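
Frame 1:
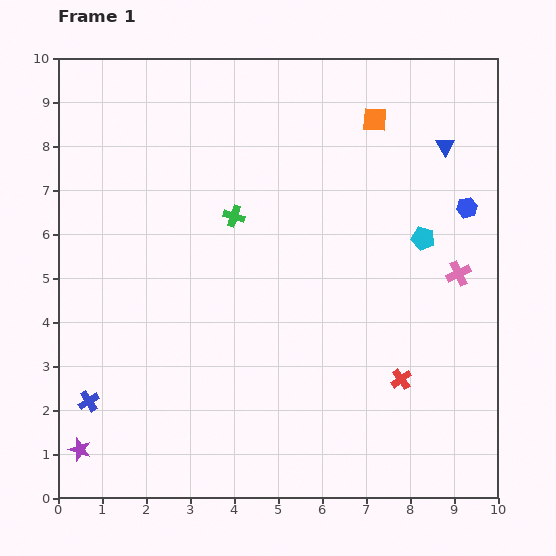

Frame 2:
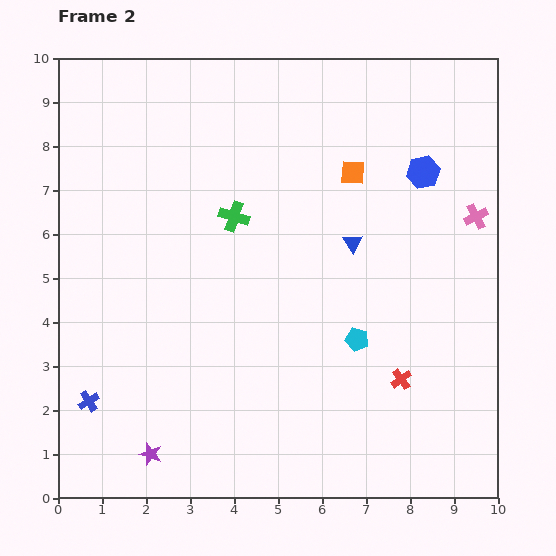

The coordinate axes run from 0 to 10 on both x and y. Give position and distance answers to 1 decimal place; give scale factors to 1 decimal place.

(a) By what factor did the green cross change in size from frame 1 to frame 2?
1.4×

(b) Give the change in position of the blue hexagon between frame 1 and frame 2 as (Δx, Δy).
(-1.0, 0.8)

The blue hexagon was at (9.3, 6.6) in frame 1 and (8.3, 7.4) in frame 2.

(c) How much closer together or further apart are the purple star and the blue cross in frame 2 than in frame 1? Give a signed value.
+0.7

Distance in frame 1: 1.1. Distance in frame 2: 1.8.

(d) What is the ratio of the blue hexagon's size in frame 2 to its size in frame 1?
1.6×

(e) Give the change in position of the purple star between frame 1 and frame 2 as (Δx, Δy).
(1.6, -0.1)

The purple star was at (0.5, 1.1) in frame 1 and (2.1, 1.0) in frame 2.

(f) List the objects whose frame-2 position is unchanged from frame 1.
the blue cross, the red cross, the green cross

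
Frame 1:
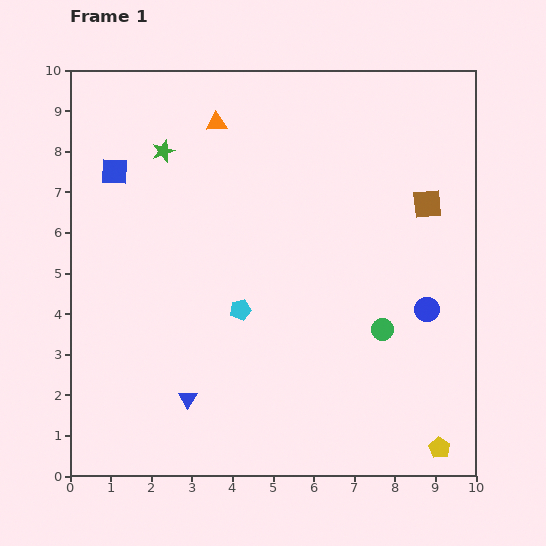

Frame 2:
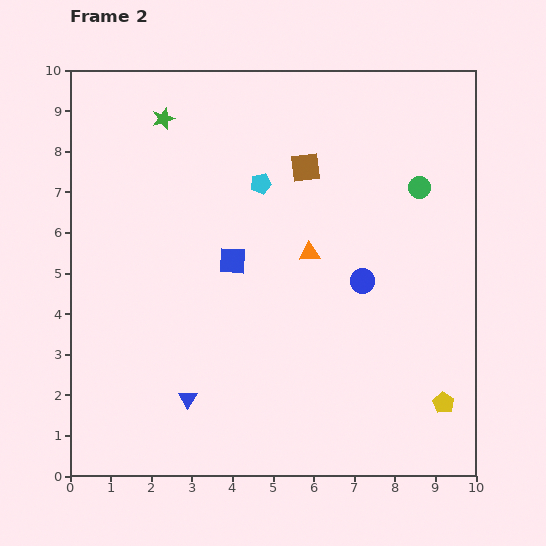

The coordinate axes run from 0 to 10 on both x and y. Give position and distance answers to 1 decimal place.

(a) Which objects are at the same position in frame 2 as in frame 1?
the blue triangle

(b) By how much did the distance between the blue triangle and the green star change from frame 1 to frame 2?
+0.8

Distance in frame 1: 6.1. Distance in frame 2: 6.9.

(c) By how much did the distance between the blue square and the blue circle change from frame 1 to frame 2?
-5.2

Distance in frame 1: 8.4. Distance in frame 2: 3.2.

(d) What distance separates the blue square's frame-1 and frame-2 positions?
3.6

The blue square moved from (1.1, 7.5) to (4.0, 5.3), a distance of √(2.9² + 2.2²) ≈ 3.6.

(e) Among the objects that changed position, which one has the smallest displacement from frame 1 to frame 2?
the green star

(moved 0.8)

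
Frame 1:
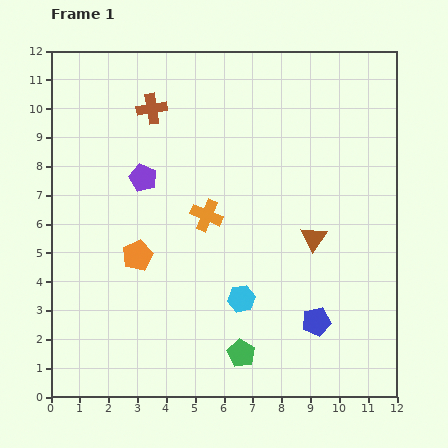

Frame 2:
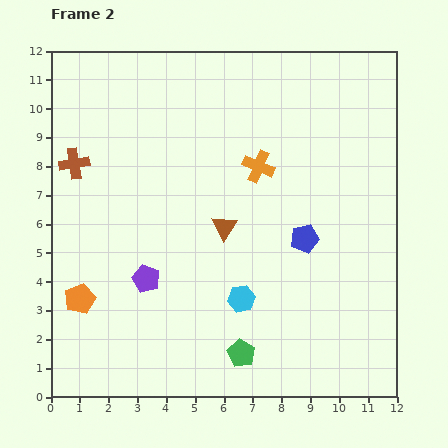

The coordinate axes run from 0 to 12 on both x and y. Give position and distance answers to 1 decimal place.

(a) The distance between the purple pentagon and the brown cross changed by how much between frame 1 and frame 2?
+2.3

Distance in frame 1: 2.4. Distance in frame 2: 4.7.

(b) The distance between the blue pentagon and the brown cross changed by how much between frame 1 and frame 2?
-0.9

Distance in frame 1: 9.3. Distance in frame 2: 8.4.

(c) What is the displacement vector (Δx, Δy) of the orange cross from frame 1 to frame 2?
(1.8, 1.7)

The orange cross was at (5.4, 6.3) in frame 1 and (7.2, 8.0) in frame 2.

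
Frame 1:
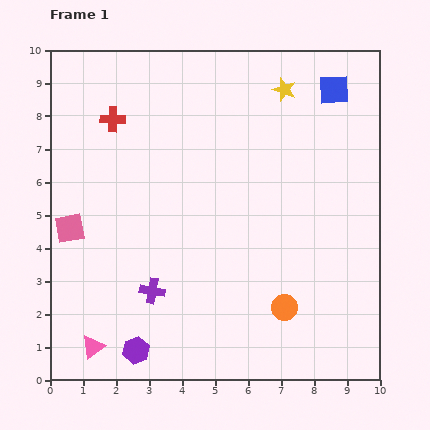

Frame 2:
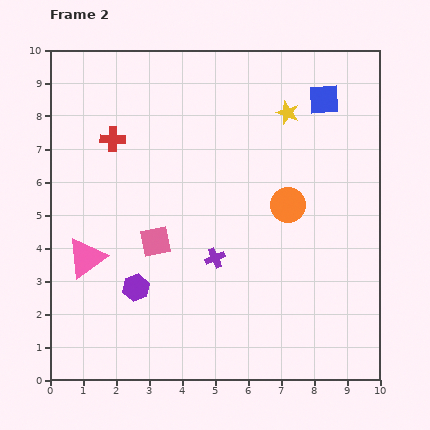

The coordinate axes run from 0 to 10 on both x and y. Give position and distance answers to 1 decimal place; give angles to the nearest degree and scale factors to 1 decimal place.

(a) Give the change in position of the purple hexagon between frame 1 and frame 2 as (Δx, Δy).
(0.0, 1.9)

The purple hexagon was at (2.6, 0.9) in frame 1 and (2.6, 2.8) in frame 2.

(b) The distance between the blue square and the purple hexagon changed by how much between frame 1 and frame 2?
-1.8

Distance in frame 1: 9.9. Distance in frame 2: 8.1.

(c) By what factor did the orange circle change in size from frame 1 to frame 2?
1.4×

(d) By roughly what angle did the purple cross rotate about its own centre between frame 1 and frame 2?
33° counter-clockwise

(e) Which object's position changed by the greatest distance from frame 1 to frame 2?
the orange circle

(moved 3.1; next 2.7)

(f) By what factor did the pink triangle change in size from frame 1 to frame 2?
1.7×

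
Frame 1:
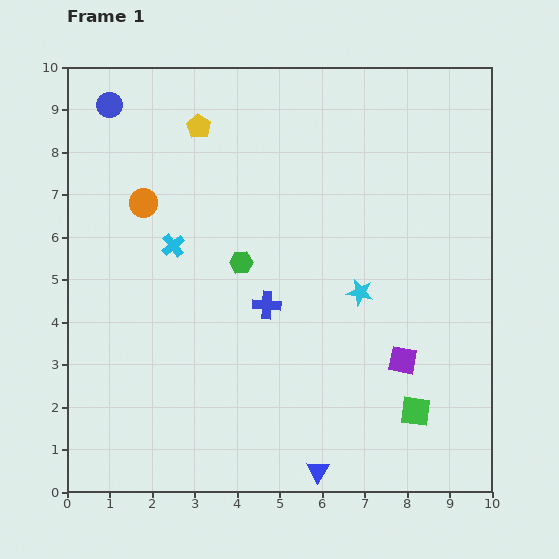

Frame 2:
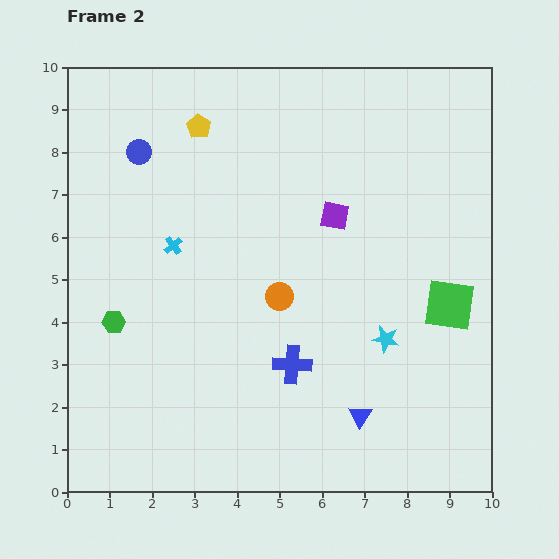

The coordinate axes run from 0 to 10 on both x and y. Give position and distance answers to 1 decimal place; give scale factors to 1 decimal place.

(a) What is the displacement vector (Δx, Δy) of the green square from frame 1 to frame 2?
(0.8, 2.5)

The green square was at (8.2, 1.9) in frame 1 and (9.0, 4.4) in frame 2.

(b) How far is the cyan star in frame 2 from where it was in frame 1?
1.3

The cyan star moved from (6.9, 4.7) to (7.5, 3.6), a distance of √(0.6² + 1.1²) ≈ 1.3.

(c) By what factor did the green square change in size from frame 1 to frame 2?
1.7×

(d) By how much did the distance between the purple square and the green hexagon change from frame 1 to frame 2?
+1.4

Distance in frame 1: 4.4. Distance in frame 2: 5.8.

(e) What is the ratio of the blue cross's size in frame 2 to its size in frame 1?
1.4×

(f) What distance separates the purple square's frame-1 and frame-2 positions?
3.8

The purple square moved from (7.9, 3.1) to (6.3, 6.5), a distance of √(1.6² + 3.4²) ≈ 3.8.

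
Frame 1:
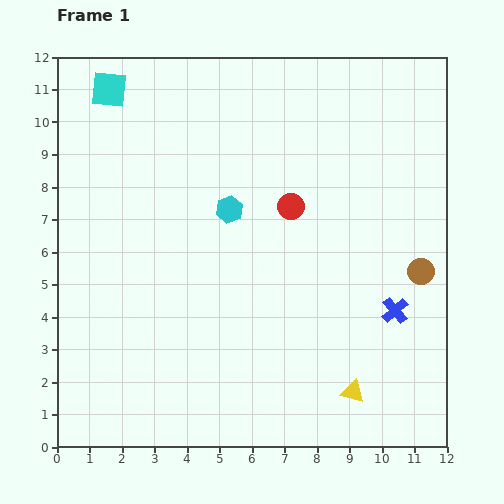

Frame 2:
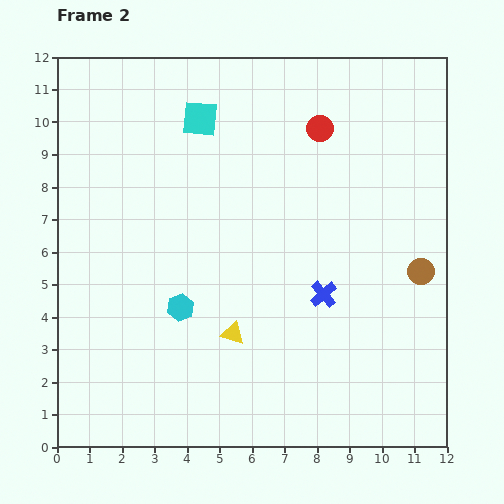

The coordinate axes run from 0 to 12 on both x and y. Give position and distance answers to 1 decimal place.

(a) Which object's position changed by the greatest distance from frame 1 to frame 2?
the yellow triangle

(moved 4.1; next 3.4)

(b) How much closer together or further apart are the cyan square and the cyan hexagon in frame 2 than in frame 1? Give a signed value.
+0.6

Distance in frame 1: 5.2. Distance in frame 2: 5.8.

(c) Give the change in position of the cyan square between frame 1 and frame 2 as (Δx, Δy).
(2.8, -0.9)

The cyan square was at (1.6, 11.0) in frame 1 and (4.4, 10.1) in frame 2.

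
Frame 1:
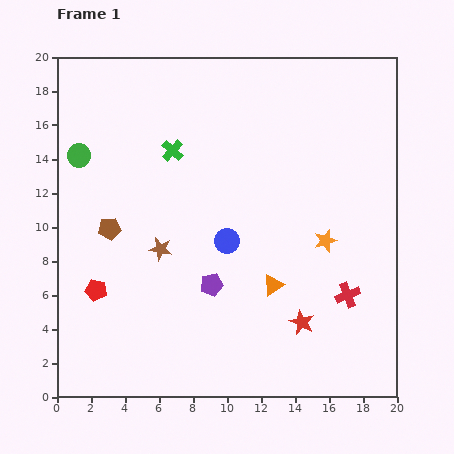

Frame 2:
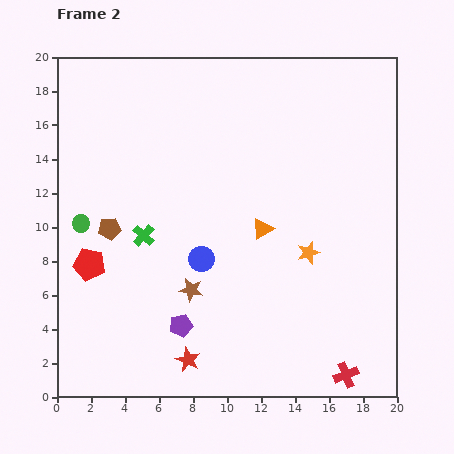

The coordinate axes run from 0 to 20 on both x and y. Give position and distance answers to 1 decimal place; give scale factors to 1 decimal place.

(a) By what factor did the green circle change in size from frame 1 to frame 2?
0.8×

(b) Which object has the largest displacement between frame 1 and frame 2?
the red star

(moved 7.1; next 5.3)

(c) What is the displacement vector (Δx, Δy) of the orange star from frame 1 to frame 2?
(-1.0, -0.7)

The orange star was at (15.8, 9.2) in frame 1 and (14.8, 8.5) in frame 2.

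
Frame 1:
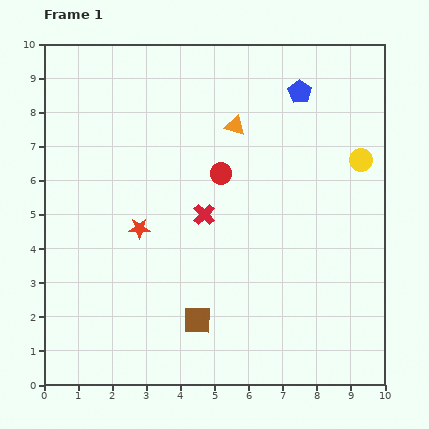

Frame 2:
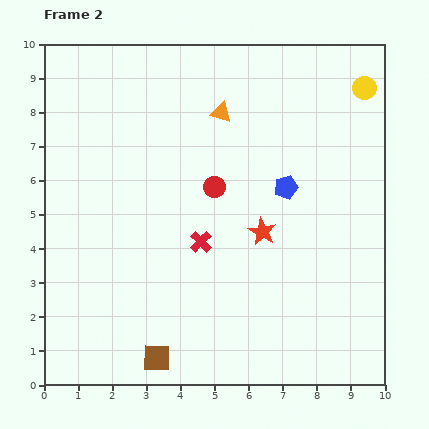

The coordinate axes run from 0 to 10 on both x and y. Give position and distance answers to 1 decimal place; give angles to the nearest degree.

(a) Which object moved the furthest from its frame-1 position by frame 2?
the red star

(moved 3.6; next 2.8)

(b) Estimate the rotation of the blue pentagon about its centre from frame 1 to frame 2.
23° clockwise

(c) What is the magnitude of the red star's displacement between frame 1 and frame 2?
3.6

The red star moved from (2.8, 4.6) to (6.4, 4.5), a distance of √(3.6² + 0.1²) ≈ 3.6.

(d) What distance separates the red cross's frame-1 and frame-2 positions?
0.8

The red cross moved from (4.7, 5.0) to (4.6, 4.2), a distance of √(0.1² + 0.8²) ≈ 0.8.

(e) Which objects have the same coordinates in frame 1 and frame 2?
none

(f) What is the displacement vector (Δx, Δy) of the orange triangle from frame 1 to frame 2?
(-0.4, 0.4)

The orange triangle was at (5.6, 7.6) in frame 1 and (5.2, 8.0) in frame 2.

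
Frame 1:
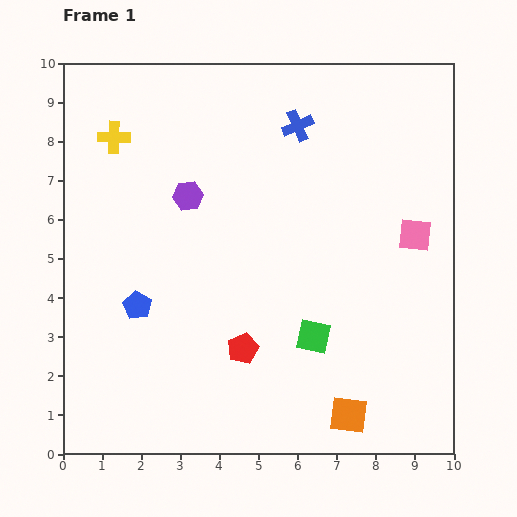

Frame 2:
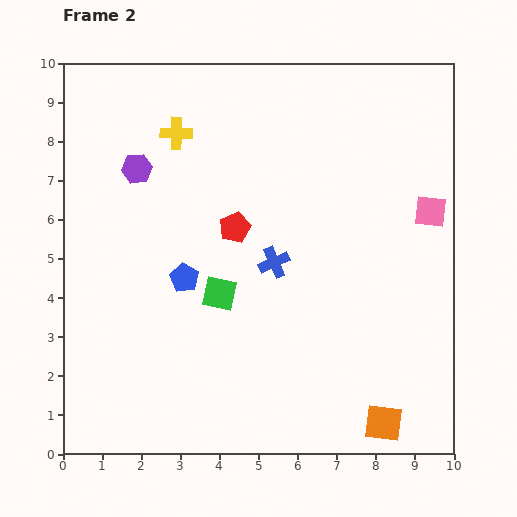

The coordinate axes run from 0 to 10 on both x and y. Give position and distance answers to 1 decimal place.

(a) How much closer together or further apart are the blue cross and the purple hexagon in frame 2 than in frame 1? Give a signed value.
+0.9

Distance in frame 1: 3.3. Distance in frame 2: 4.2.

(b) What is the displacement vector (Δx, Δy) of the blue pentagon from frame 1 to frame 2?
(1.2, 0.7)

The blue pentagon was at (1.9, 3.8) in frame 1 and (3.1, 4.5) in frame 2.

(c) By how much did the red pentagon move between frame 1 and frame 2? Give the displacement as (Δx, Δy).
(-0.2, 3.1)

The red pentagon was at (4.6, 2.7) in frame 1 and (4.4, 5.8) in frame 2.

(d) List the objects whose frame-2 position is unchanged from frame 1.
none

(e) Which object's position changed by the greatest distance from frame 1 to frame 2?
the blue cross

(moved 3.6; next 3.1)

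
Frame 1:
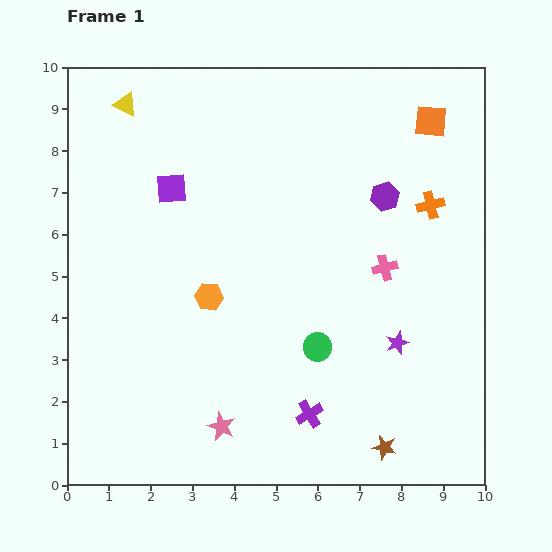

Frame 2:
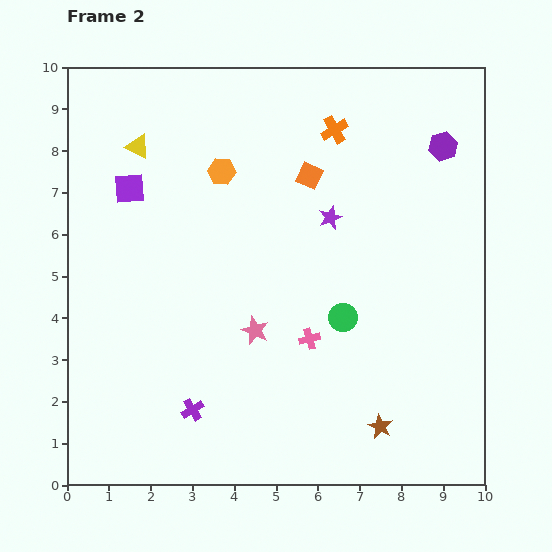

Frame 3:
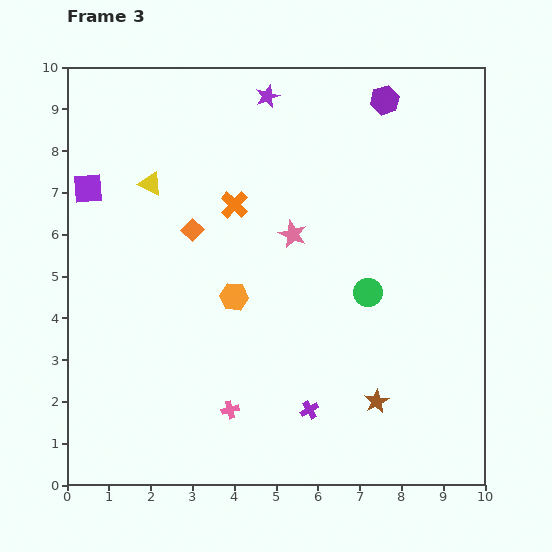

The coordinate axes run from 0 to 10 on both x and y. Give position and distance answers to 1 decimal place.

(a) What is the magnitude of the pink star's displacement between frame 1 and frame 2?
2.4

The pink star moved from (3.7, 1.4) to (4.5, 3.7), a distance of √(0.8² + 2.3²) ≈ 2.4.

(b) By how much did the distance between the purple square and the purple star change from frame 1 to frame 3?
-1.7

Distance in frame 1: 6.5. Distance in frame 3: 4.8.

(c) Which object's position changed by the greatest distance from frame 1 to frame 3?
the purple star

(moved 6.7; next 6.3)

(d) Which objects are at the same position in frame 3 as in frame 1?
none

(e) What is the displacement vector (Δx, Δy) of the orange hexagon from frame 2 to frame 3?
(0.3, -3.0)

The orange hexagon was at (3.7, 7.5) in frame 2 and (4.0, 4.5) in frame 3.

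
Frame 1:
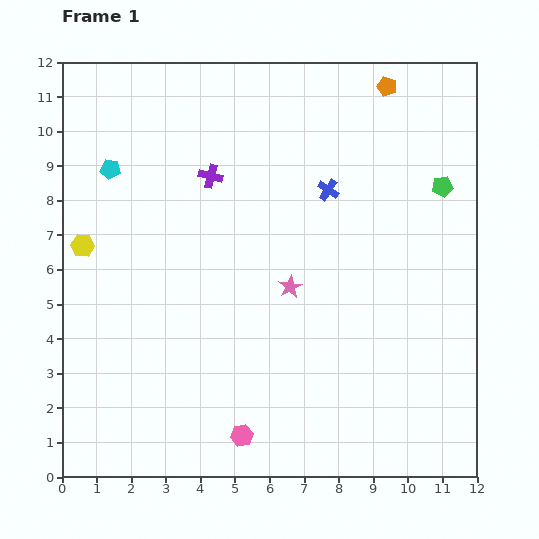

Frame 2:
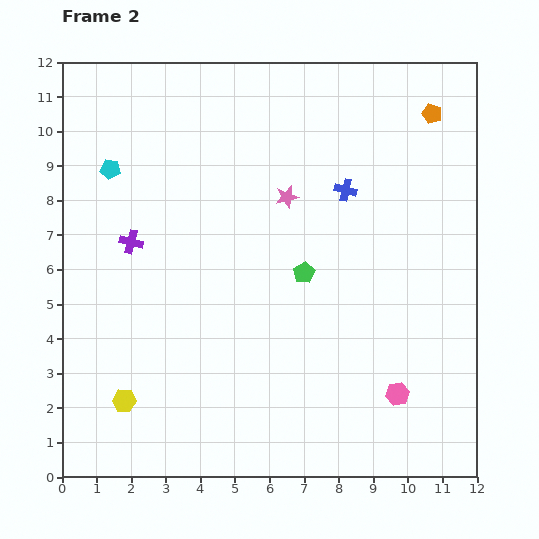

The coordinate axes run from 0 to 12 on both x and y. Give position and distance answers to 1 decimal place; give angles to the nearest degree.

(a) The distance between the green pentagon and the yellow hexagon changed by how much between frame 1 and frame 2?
-4.1

Distance in frame 1: 10.5. Distance in frame 2: 6.4.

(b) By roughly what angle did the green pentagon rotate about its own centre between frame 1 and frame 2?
20° counter-clockwise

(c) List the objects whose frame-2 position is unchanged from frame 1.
the cyan pentagon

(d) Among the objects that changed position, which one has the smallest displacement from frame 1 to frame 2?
the blue cross

(moved 0.5)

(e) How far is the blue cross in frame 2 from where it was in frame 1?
0.5

The blue cross moved from (7.7, 8.3) to (8.2, 8.3), a distance of √(0.5² + 0.0²) ≈ 0.5.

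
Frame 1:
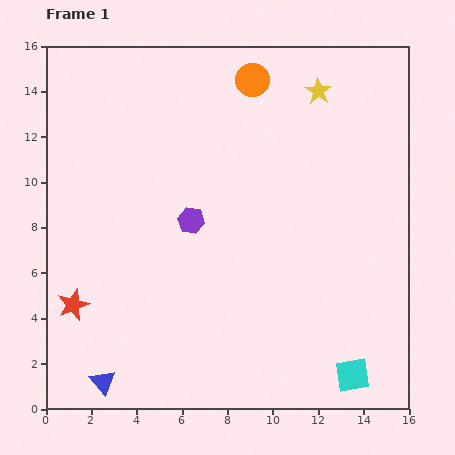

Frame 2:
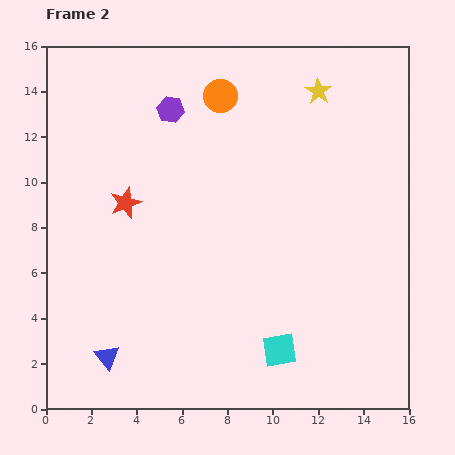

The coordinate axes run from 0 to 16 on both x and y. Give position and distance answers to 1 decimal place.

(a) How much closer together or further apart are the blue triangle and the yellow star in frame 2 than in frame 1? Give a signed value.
-1.0

Distance in frame 1: 15.9. Distance in frame 2: 14.9.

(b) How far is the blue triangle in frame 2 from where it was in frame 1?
1.1

The blue triangle moved from (2.5, 1.2) to (2.7, 2.3), a distance of √(0.2² + 1.1²) ≈ 1.1.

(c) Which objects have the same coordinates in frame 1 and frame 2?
the yellow star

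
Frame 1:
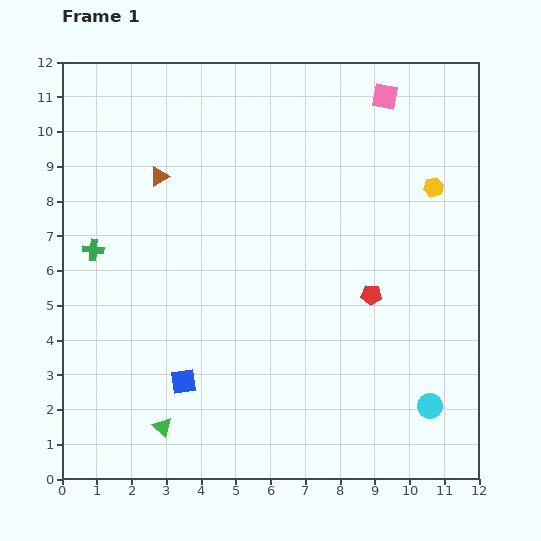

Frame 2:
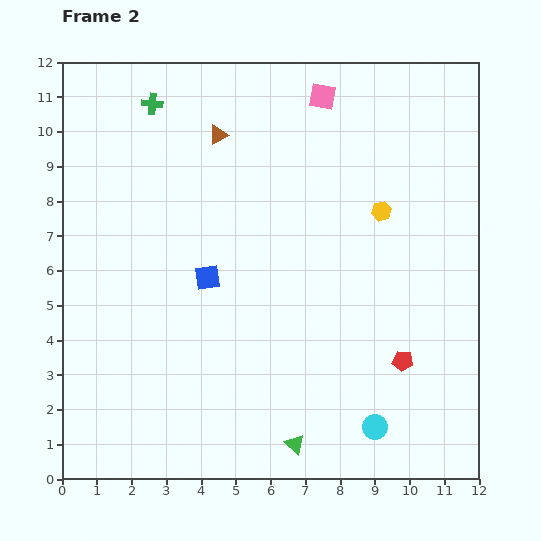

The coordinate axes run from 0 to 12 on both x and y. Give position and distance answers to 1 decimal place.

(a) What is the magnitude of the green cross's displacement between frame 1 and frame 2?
4.5

The green cross moved from (0.9, 6.6) to (2.6, 10.8), a distance of √(1.7² + 4.2²) ≈ 4.5.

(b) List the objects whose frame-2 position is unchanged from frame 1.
none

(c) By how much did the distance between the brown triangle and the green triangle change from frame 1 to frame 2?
+2.0

Distance in frame 1: 7.2. Distance in frame 2: 9.2.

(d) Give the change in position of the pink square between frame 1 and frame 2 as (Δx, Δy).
(-1.8, 0.0)

The pink square was at (9.3, 11.0) in frame 1 and (7.5, 11.0) in frame 2.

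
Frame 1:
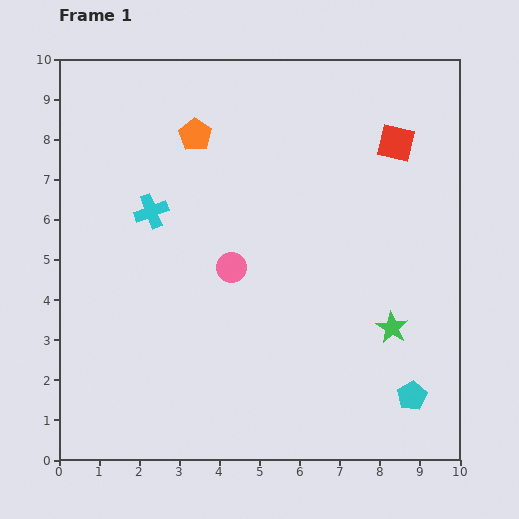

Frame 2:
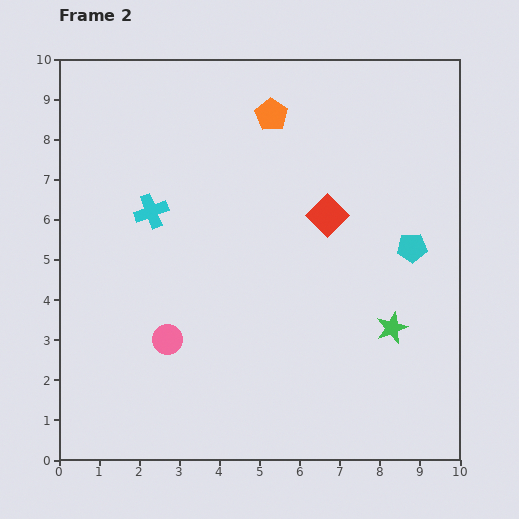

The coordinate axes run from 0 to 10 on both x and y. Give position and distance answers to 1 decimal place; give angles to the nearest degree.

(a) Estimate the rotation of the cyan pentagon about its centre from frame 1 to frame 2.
26° clockwise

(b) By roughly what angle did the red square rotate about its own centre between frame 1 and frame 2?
31° clockwise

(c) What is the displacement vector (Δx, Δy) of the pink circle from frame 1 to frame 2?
(-1.6, -1.8)

The pink circle was at (4.3, 4.8) in frame 1 and (2.7, 3.0) in frame 2.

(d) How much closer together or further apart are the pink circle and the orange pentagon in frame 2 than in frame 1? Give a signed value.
+2.8

Distance in frame 1: 3.4. Distance in frame 2: 6.2.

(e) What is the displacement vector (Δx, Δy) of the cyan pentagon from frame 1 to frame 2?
(0.0, 3.7)

The cyan pentagon was at (8.8, 1.6) in frame 1 and (8.8, 5.3) in frame 2.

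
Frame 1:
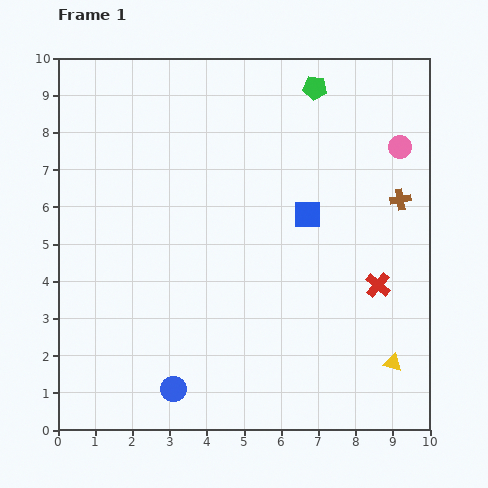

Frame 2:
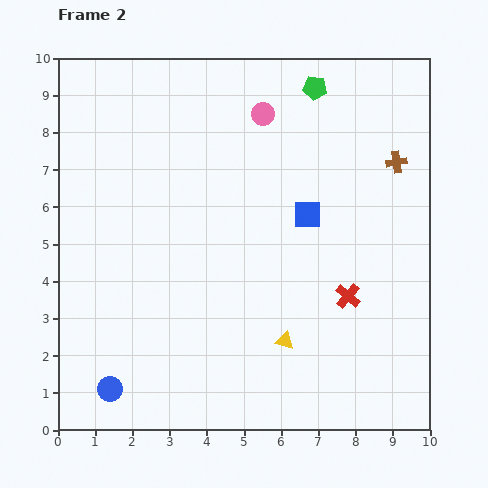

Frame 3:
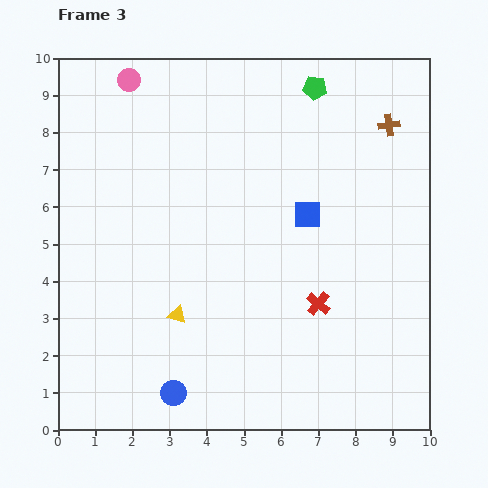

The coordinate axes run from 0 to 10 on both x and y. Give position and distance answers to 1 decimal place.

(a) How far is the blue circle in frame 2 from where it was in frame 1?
1.7

The blue circle moved from (3.1, 1.1) to (1.4, 1.1), a distance of √(1.7² + 0.0²) ≈ 1.7.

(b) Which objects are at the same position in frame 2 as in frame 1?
the green pentagon, the blue square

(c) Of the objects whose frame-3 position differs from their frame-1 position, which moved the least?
the blue circle

(moved 0.1)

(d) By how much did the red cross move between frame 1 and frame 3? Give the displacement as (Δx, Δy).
(-1.6, -0.5)

The red cross was at (8.6, 3.9) in frame 1 and (7.0, 3.4) in frame 3.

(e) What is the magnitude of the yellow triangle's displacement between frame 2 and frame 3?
3.0

The yellow triangle moved from (6.1, 2.4) to (3.2, 3.1), a distance of √(2.9² + 0.7²) ≈ 3.0.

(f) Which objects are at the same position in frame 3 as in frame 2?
the green pentagon, the blue square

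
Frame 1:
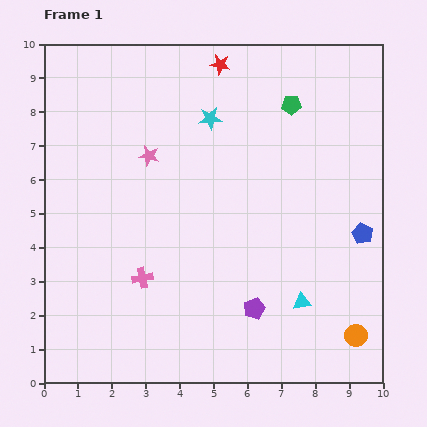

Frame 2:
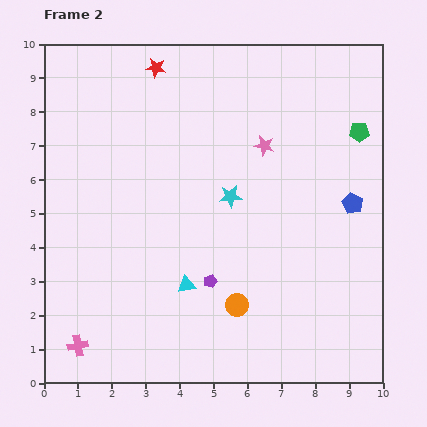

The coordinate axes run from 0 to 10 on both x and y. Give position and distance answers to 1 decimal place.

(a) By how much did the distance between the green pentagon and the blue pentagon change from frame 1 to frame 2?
-2.2

Distance in frame 1: 4.3. Distance in frame 2: 2.1.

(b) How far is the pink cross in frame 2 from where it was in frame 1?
2.8

The pink cross moved from (2.9, 3.1) to (1.0, 1.1), a distance of √(1.9² + 2.0²) ≈ 2.8.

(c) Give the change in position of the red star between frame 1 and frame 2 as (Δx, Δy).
(-1.9, -0.1)

The red star was at (5.2, 9.4) in frame 1 and (3.3, 9.3) in frame 2.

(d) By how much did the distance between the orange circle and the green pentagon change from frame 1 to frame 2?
-0.9

Distance in frame 1: 7.1. Distance in frame 2: 6.2.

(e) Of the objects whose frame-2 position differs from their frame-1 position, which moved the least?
the blue pentagon

(moved 0.9)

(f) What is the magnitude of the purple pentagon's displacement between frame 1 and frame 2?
1.5

The purple pentagon moved from (6.2, 2.2) to (4.9, 3.0), a distance of √(1.3² + 0.8²) ≈ 1.5.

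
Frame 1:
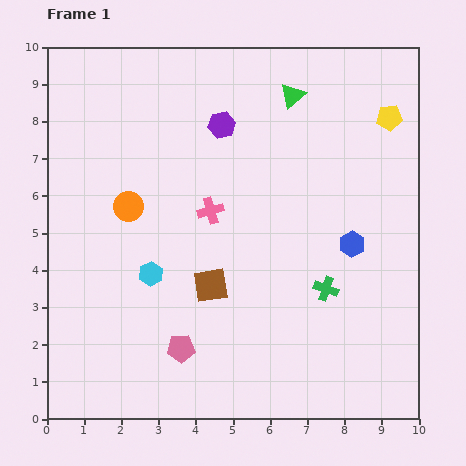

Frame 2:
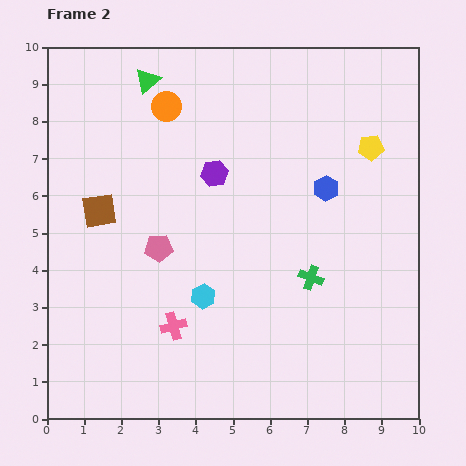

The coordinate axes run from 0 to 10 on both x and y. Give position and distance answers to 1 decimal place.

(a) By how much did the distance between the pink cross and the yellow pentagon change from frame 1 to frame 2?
+1.8

Distance in frame 1: 5.4. Distance in frame 2: 7.2.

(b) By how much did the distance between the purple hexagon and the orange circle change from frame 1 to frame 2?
-1.1

Distance in frame 1: 3.3. Distance in frame 2: 2.2.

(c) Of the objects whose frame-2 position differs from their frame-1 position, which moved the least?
the green cross

(moved 0.5)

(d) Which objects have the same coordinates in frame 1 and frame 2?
none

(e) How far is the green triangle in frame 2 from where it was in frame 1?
3.9

The green triangle moved from (6.6, 8.7) to (2.7, 9.1), a distance of √(3.9² + 0.4²) ≈ 3.9.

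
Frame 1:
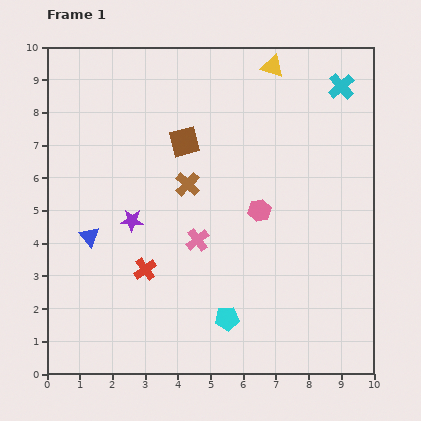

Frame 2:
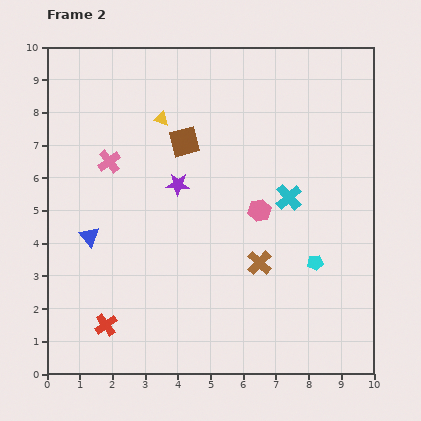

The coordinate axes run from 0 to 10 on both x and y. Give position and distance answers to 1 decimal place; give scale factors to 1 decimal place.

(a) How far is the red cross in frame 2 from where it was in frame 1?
2.1

The red cross moved from (3.0, 3.2) to (1.8, 1.5), a distance of √(1.2² + 1.7²) ≈ 2.1.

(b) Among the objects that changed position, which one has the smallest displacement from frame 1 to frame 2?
the purple star

(moved 1.8)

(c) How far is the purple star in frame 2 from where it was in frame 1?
1.8

The purple star moved from (2.6, 4.7) to (4.0, 5.8), a distance of √(1.4² + 1.1²) ≈ 1.8.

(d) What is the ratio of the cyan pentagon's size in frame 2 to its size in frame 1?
0.6×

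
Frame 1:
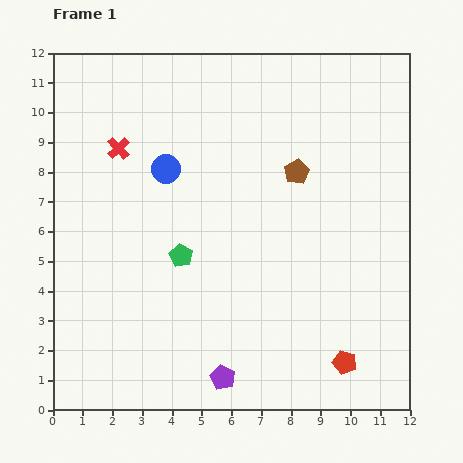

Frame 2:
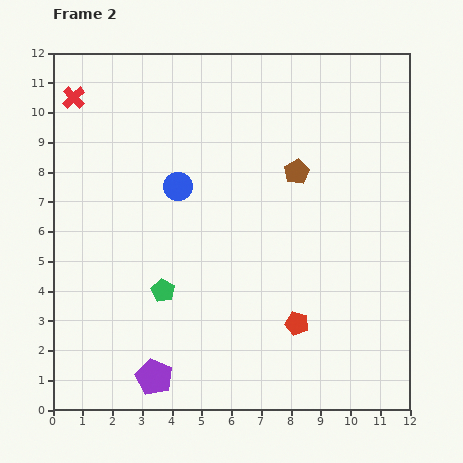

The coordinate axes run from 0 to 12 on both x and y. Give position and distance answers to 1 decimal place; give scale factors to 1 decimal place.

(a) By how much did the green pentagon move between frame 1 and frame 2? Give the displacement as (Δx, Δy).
(-0.6, -1.2)

The green pentagon was at (4.3, 5.2) in frame 1 and (3.7, 4.0) in frame 2.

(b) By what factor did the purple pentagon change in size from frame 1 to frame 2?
1.5×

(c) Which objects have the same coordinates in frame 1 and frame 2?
the brown pentagon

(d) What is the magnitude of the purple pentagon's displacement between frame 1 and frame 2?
2.3

The purple pentagon moved from (5.7, 1.1) to (3.4, 1.1), a distance of √(2.3² + 0.0²) ≈ 2.3.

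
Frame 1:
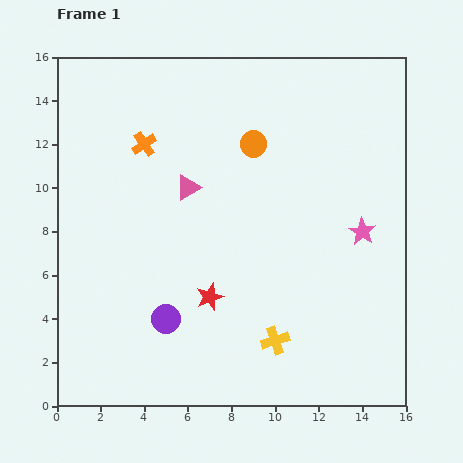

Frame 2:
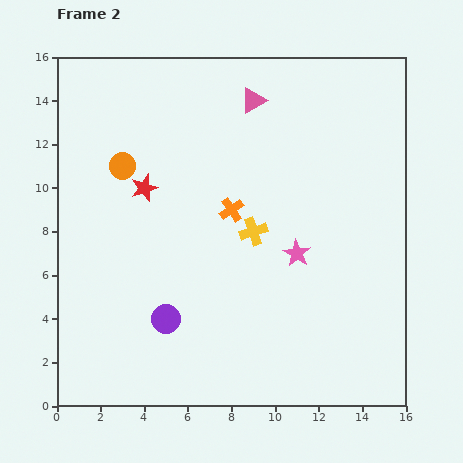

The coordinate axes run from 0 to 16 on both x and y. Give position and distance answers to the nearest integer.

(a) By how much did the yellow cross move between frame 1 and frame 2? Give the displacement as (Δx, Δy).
(-1, 5)

The yellow cross was at (10, 3) in frame 1 and (9, 8) in frame 2.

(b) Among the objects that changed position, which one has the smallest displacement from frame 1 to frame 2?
the pink star

(moved 3)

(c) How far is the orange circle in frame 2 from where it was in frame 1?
6

The orange circle moved from (9, 12) to (3, 11), a distance of √(6² + 1²) ≈ 6.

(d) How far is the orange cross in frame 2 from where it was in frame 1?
5

The orange cross moved from (4, 12) to (8, 9), a distance of √(4² + 3²) ≈ 5.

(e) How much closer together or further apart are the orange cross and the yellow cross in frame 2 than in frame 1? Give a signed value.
-10

Distance in frame 1: 11. Distance in frame 2: 1.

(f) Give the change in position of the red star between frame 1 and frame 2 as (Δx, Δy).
(-3, 5)

The red star was at (7, 5) in frame 1 and (4, 10) in frame 2.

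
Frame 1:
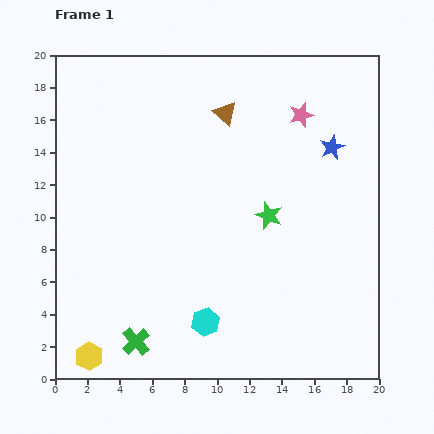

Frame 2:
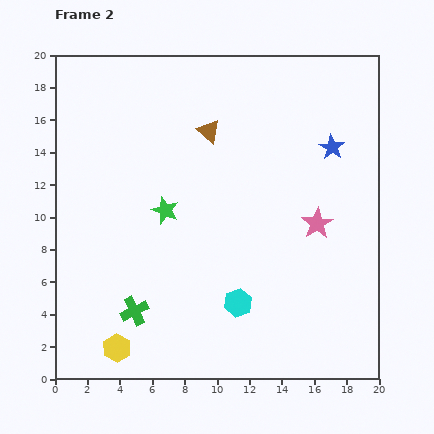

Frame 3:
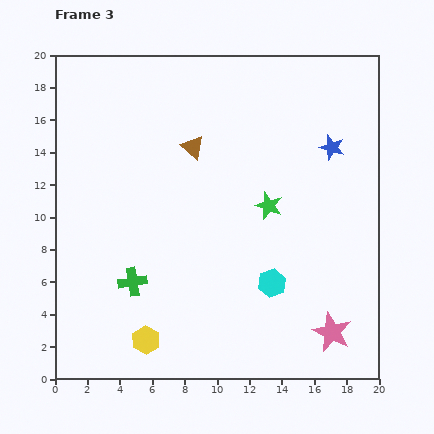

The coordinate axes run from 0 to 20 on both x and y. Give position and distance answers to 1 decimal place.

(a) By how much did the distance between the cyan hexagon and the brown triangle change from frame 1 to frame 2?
-2.2

Distance in frame 1: 13.0. Distance in frame 2: 10.8.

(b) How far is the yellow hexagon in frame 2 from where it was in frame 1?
1.8

The yellow hexagon moved from (2.1, 1.4) to (3.8, 1.9), a distance of √(1.7² + 0.5²) ≈ 1.8.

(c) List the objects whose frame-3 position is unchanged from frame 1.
the blue star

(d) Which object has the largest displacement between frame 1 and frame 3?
the pink star

(moved 13.5; next 4.8)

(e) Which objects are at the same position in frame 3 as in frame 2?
the blue star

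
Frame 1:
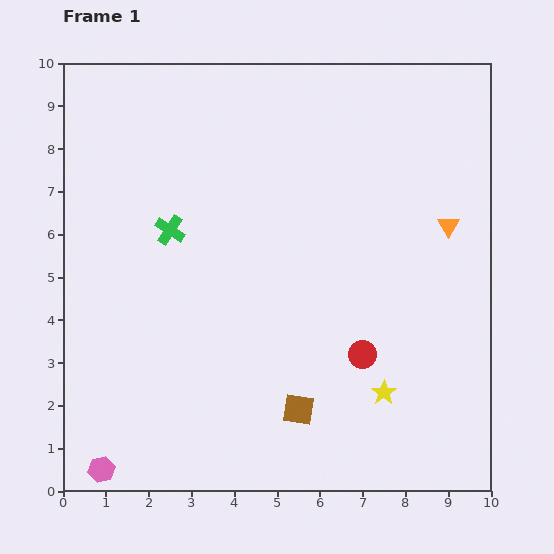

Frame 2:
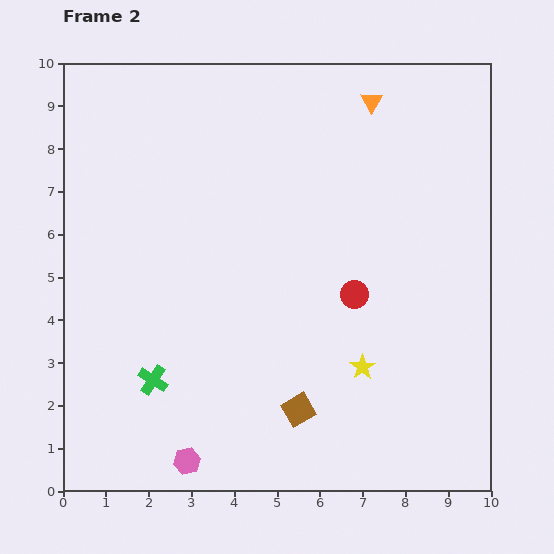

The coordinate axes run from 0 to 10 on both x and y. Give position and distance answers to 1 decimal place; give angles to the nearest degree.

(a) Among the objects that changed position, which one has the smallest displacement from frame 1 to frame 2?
the yellow star

(moved 0.8)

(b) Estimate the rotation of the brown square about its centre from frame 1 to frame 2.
40° counter-clockwise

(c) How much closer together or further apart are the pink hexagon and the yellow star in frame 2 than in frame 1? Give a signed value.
-2.1

Distance in frame 1: 6.8. Distance in frame 2: 4.7.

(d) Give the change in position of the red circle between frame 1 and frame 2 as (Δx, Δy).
(-0.2, 1.4)

The red circle was at (7.0, 3.2) in frame 1 and (6.8, 4.6) in frame 2.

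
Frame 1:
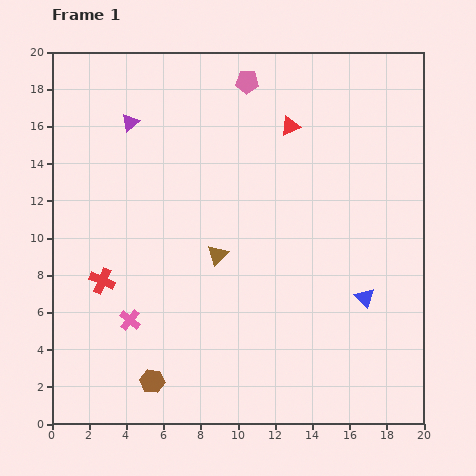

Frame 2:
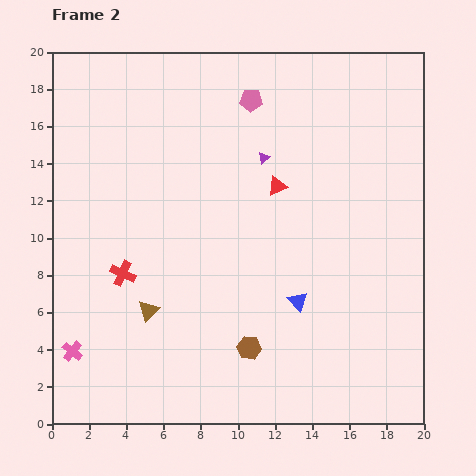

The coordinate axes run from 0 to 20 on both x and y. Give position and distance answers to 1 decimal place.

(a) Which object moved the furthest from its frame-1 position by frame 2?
the purple triangle

(moved 7.4; next 5.5)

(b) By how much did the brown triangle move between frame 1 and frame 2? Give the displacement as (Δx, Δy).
(-3.7, -3.0)

The brown triangle was at (8.9, 9.1) in frame 1 and (5.2, 6.1) in frame 2.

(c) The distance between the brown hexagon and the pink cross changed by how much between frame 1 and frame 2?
+6.0

Distance in frame 1: 3.5. Distance in frame 2: 9.5.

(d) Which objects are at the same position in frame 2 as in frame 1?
none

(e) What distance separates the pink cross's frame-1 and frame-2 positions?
3.5

The pink cross moved from (4.2, 5.6) to (1.1, 3.9), a distance of √(3.1² + 1.7²) ≈ 3.5.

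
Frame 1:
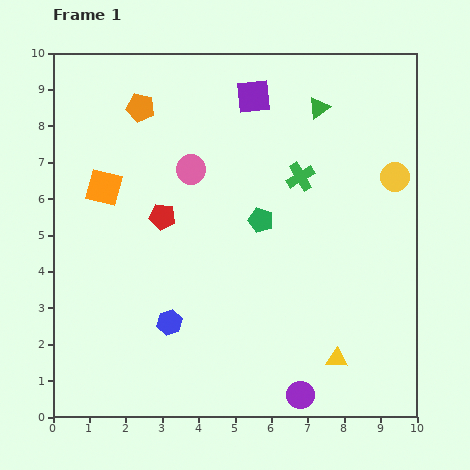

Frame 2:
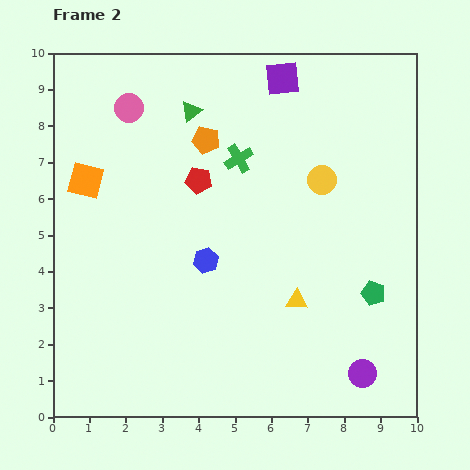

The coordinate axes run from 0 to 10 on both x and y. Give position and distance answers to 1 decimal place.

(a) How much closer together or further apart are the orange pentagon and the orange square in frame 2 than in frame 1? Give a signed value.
+1.1

Distance in frame 1: 2.4. Distance in frame 2: 3.5.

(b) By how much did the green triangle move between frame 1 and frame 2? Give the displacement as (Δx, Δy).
(-3.5, -0.1)

The green triangle was at (7.3, 8.5) in frame 1 and (3.8, 8.4) in frame 2.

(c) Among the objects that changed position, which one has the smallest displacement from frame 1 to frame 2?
the orange square

(moved 0.5)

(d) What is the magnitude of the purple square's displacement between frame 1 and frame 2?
0.9

The purple square moved from (5.5, 8.8) to (6.3, 9.3), a distance of √(0.8² + 0.5²) ≈ 0.9.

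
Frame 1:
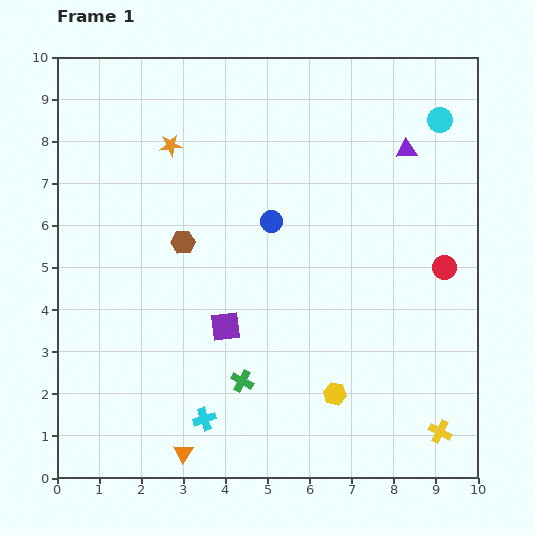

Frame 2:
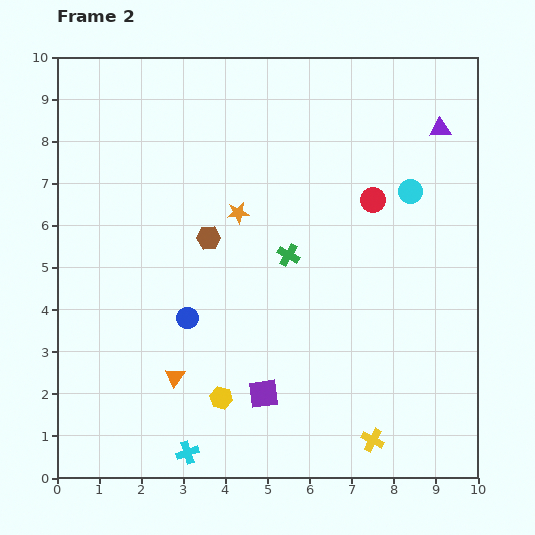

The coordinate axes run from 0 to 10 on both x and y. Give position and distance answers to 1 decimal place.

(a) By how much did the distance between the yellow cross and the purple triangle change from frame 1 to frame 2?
+0.9

Distance in frame 1: 6.7. Distance in frame 2: 7.6.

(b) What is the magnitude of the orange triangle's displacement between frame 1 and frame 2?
1.8

The orange triangle moved from (3.0, 0.6) to (2.8, 2.4), a distance of √(0.2² + 1.8²) ≈ 1.8.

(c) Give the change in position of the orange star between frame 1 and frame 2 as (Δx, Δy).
(1.6, -1.6)

The orange star was at (2.7, 7.9) in frame 1 and (4.3, 6.3) in frame 2.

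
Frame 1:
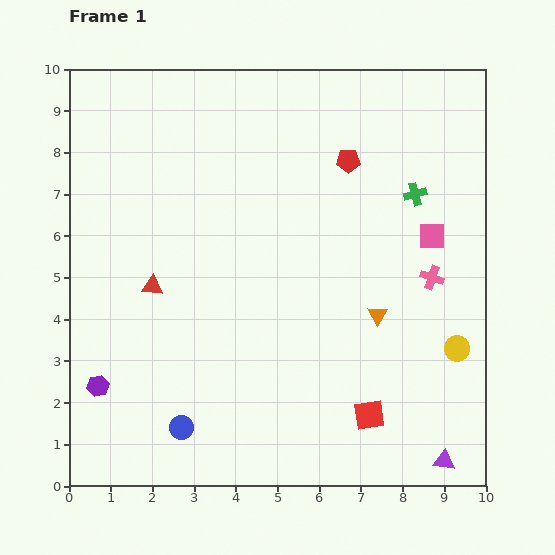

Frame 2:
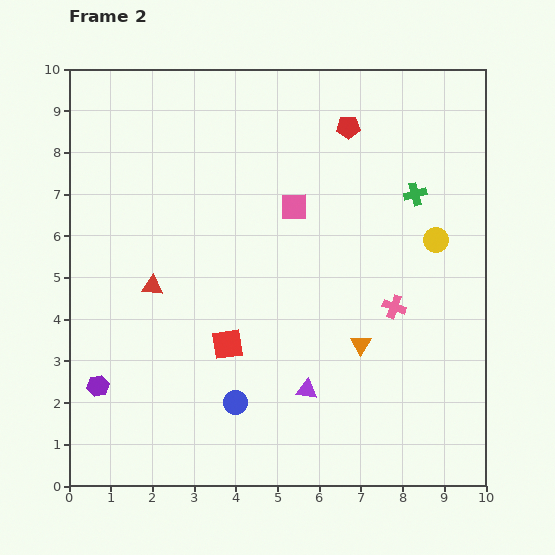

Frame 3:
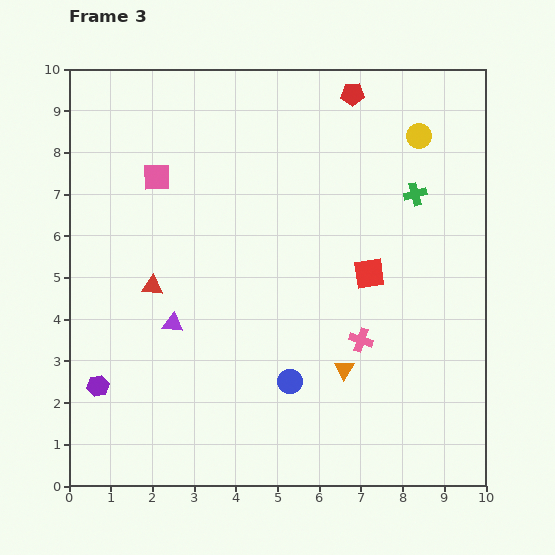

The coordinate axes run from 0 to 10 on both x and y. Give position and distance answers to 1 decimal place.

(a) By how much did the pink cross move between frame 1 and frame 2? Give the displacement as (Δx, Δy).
(-0.9, -0.7)

The pink cross was at (8.7, 5.0) in frame 1 and (7.8, 4.3) in frame 2.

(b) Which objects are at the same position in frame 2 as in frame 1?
the purple hexagon, the green cross, the red triangle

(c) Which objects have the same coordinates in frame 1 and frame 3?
the purple hexagon, the green cross, the red triangle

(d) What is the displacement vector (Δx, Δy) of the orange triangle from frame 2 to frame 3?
(-0.4, -0.6)

The orange triangle was at (7.0, 3.4) in frame 2 and (6.6, 2.8) in frame 3.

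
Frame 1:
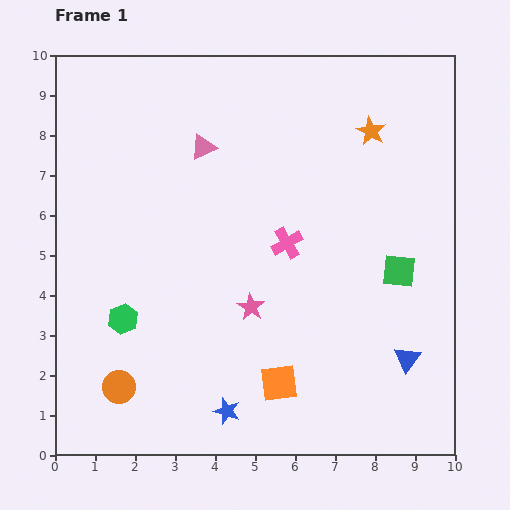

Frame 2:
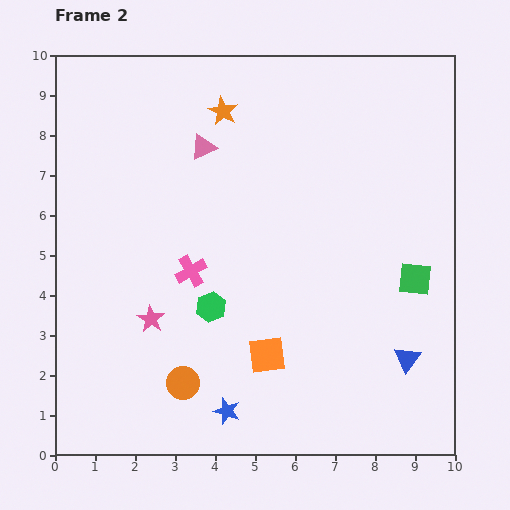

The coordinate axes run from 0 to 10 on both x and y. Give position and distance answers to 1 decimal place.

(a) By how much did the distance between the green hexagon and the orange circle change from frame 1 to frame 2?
+0.3

Distance in frame 1: 1.7. Distance in frame 2: 2.0.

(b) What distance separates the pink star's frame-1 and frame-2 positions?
2.5

The pink star moved from (4.9, 3.7) to (2.4, 3.4), a distance of √(2.5² + 0.3²) ≈ 2.5.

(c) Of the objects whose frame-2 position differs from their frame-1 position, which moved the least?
the green square

(moved 0.4)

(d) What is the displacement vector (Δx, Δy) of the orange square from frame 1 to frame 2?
(-0.3, 0.7)

The orange square was at (5.6, 1.8) in frame 1 and (5.3, 2.5) in frame 2.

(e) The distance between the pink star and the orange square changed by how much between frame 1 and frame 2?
+1.0

Distance in frame 1: 2.0. Distance in frame 2: 3.0.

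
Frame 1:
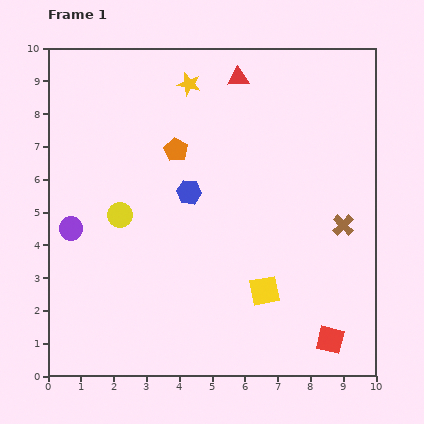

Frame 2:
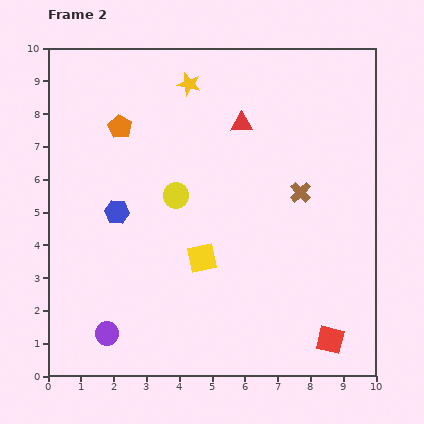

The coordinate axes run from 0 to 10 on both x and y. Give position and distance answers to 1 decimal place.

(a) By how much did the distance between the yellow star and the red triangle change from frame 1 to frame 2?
+0.5

Distance in frame 1: 1.5. Distance in frame 2: 2.0.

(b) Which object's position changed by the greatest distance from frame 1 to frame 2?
the purple circle

(moved 3.4; next 2.3)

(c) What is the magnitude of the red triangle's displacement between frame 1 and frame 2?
1.4

The red triangle moved from (5.8, 9.1) to (5.9, 7.7), a distance of √(0.1² + 1.4²) ≈ 1.4.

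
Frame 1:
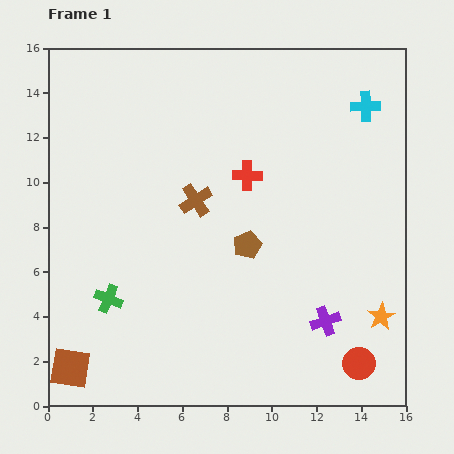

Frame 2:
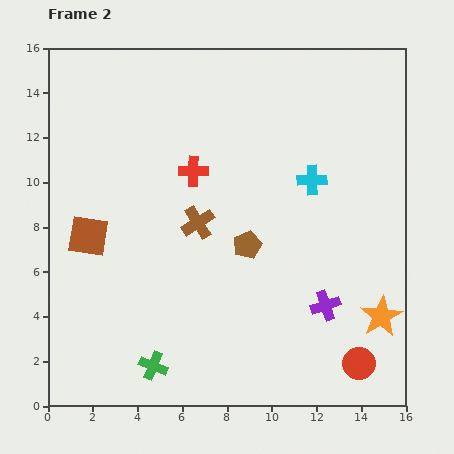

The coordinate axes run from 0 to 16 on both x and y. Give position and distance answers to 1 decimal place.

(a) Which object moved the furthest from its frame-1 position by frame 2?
the brown square

(moved 6.0; next 4.1)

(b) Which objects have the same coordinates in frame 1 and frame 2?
the red circle, the brown pentagon, the orange star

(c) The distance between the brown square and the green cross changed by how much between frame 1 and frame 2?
+3.0

Distance in frame 1: 3.5. Distance in frame 2: 6.5.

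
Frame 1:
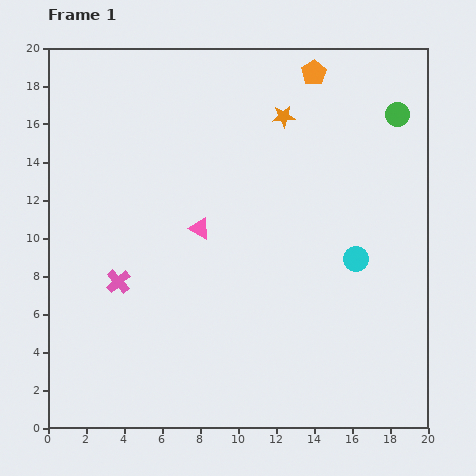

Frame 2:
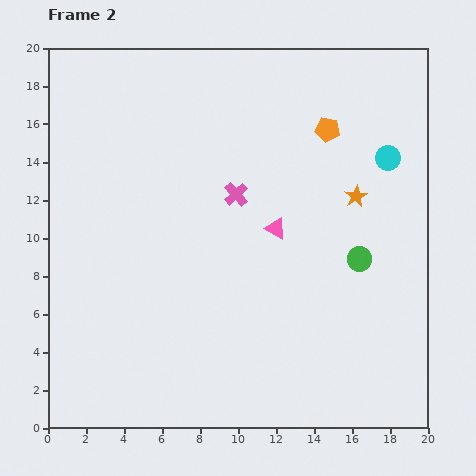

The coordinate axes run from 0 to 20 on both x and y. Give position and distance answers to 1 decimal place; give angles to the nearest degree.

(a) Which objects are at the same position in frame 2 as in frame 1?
none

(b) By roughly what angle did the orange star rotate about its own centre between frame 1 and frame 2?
25° counter-clockwise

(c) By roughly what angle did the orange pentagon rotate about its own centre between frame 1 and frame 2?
31° counter-clockwise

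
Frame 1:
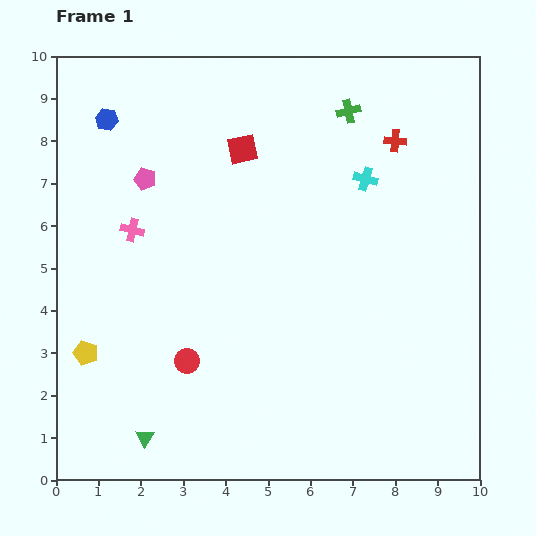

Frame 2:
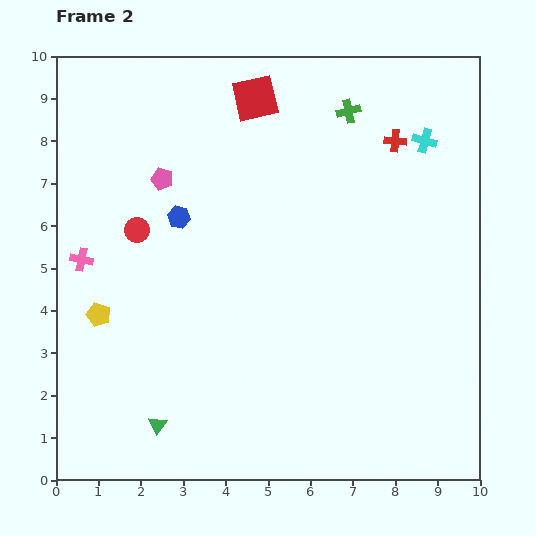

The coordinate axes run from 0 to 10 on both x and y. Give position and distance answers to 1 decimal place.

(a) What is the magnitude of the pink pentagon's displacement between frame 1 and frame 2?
0.4

The pink pentagon moved from (2.1, 7.1) to (2.5, 7.1), a distance of √(0.4² + 0.0²) ≈ 0.4.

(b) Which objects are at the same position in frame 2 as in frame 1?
the green cross, the red cross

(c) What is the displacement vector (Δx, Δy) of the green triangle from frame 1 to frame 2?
(0.3, 0.3)

The green triangle was at (2.1, 1.0) in frame 1 and (2.4, 1.3) in frame 2.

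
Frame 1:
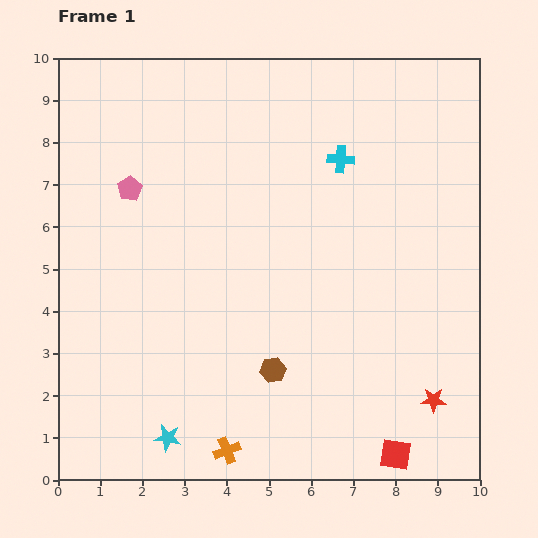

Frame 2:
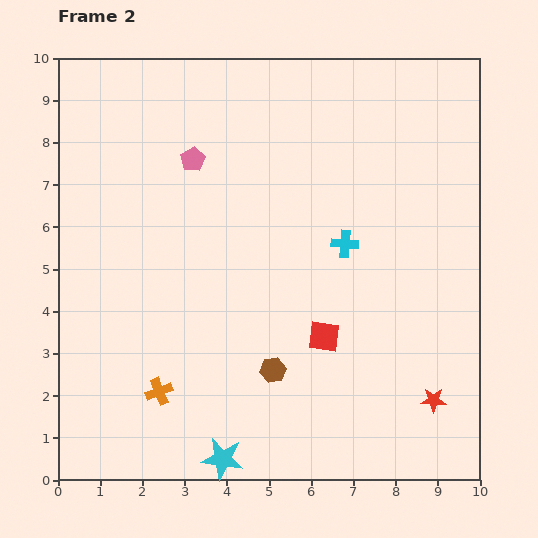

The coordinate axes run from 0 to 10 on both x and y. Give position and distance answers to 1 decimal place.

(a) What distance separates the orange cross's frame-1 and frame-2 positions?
2.1

The orange cross moved from (4.0, 0.7) to (2.4, 2.1), a distance of √(1.6² + 1.4²) ≈ 2.1.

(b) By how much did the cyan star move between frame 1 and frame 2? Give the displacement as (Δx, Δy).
(1.3, -0.5)

The cyan star was at (2.6, 1.0) in frame 1 and (3.9, 0.5) in frame 2.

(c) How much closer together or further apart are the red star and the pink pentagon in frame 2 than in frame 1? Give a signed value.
-0.7

Distance in frame 1: 8.8. Distance in frame 2: 8.1.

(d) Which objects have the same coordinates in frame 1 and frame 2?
the brown hexagon, the red star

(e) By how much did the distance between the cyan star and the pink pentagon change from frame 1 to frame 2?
+1.1

Distance in frame 1: 6.0. Distance in frame 2: 7.1.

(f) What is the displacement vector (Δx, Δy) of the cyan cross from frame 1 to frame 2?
(0.1, -2.0)

The cyan cross was at (6.7, 7.6) in frame 1 and (6.8, 5.6) in frame 2.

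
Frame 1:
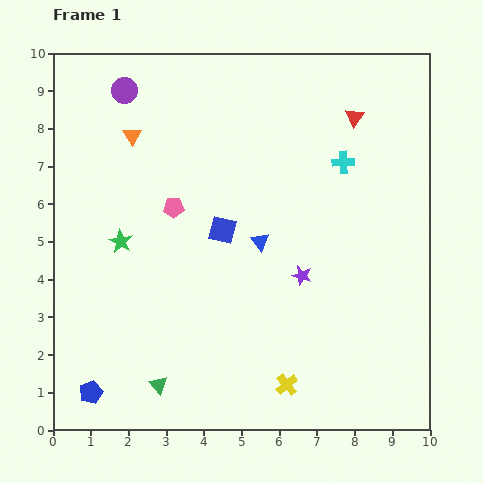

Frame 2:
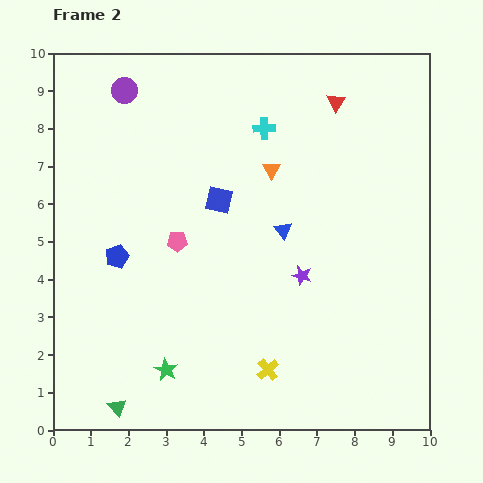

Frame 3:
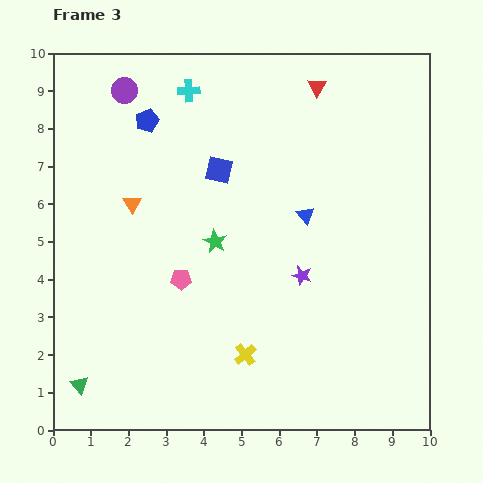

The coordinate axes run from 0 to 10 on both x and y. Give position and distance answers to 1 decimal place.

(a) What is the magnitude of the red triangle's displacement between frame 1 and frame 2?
0.6

The red triangle moved from (8.0, 8.3) to (7.5, 8.7), a distance of √(0.5² + 0.4²) ≈ 0.6.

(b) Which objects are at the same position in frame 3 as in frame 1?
the purple star, the purple circle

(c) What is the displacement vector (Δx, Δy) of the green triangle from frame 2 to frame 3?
(-1.0, 0.6)

The green triangle was at (1.7, 0.6) in frame 2 and (0.7, 1.2) in frame 3.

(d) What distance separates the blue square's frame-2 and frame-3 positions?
0.8

The blue square moved from (4.4, 6.1) to (4.4, 6.9), a distance of √(0.0² + 0.8²) ≈ 0.8.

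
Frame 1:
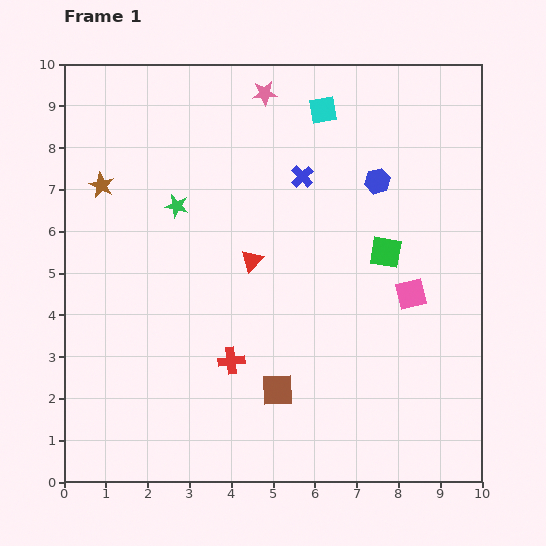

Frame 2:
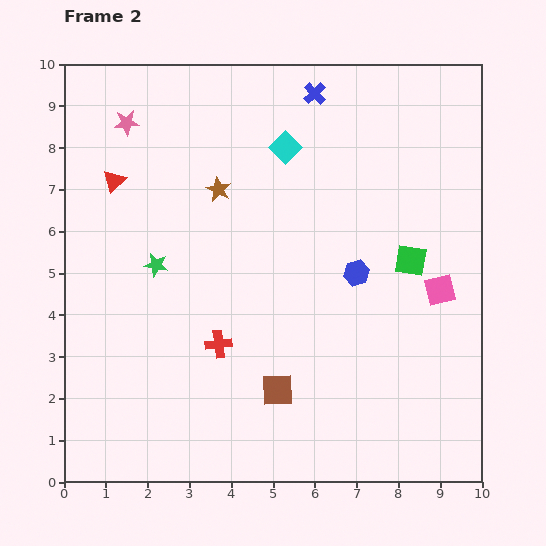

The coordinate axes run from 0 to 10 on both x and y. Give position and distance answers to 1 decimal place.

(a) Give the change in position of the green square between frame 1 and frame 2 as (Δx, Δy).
(0.6, -0.2)

The green square was at (7.7, 5.5) in frame 1 and (8.3, 5.3) in frame 2.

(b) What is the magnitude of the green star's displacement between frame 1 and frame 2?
1.5

The green star moved from (2.7, 6.6) to (2.2, 5.2), a distance of √(0.5² + 1.4²) ≈ 1.5.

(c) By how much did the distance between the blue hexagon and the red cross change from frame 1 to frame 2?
-1.8

Distance in frame 1: 5.5. Distance in frame 2: 3.7.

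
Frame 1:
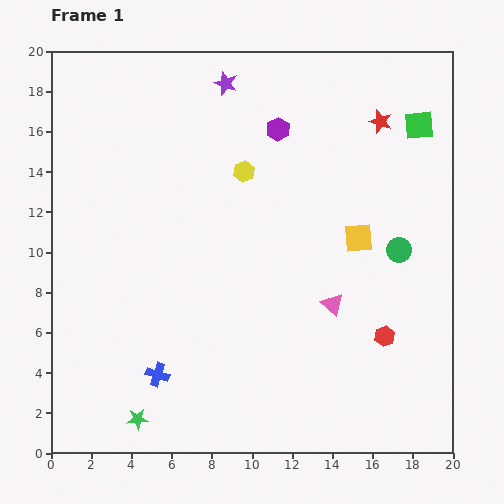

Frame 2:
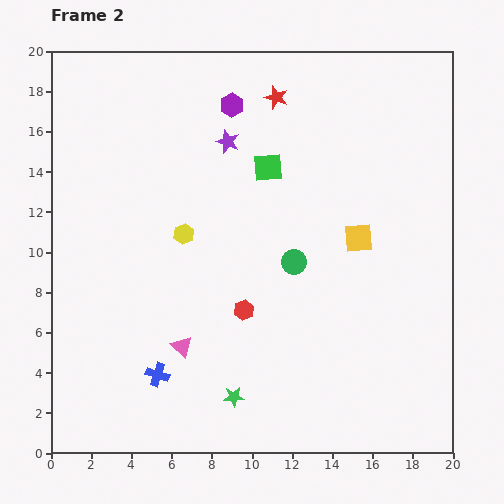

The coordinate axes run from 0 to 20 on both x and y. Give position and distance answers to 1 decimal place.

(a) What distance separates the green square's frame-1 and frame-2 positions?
7.8

The green square moved from (18.3, 16.3) to (10.8, 14.2), a distance of √(7.5² + 2.1²) ≈ 7.8.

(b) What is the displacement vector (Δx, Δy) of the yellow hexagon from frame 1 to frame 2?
(-3.0, -3.1)

The yellow hexagon was at (9.6, 14.0) in frame 1 and (6.6, 10.9) in frame 2.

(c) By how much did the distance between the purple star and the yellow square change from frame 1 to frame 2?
-2.0

Distance in frame 1: 10.1. Distance in frame 2: 8.1.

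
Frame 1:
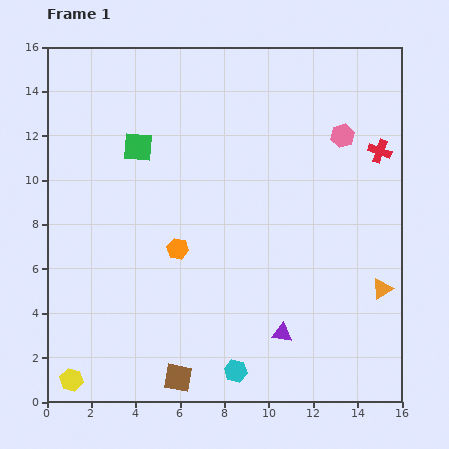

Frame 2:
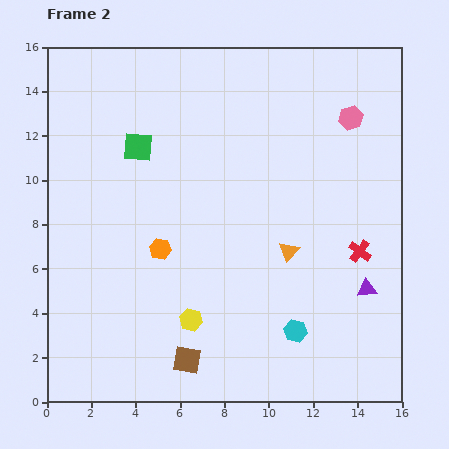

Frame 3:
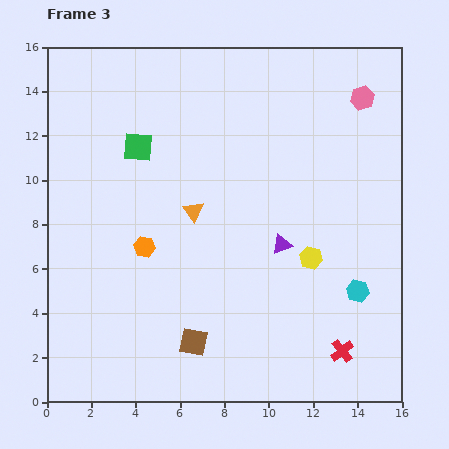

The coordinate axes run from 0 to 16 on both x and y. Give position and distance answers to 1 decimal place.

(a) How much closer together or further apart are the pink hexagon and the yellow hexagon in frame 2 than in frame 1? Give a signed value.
-4.8

Distance in frame 1: 16.4. Distance in frame 2: 11.6.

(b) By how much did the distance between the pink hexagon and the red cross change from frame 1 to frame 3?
+9.6

Distance in frame 1: 1.8. Distance in frame 3: 11.4.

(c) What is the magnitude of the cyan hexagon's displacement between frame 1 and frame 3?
6.6

The cyan hexagon moved from (8.5, 1.4) to (14.0, 5.0), a distance of √(5.5² + 3.6²) ≈ 6.6.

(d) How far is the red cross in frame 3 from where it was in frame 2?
4.6

The red cross moved from (14.1, 6.8) to (13.3, 2.3), a distance of √(0.8² + 4.5²) ≈ 4.6.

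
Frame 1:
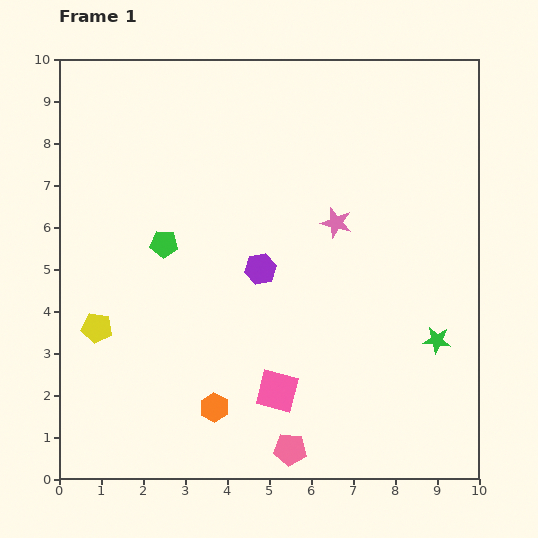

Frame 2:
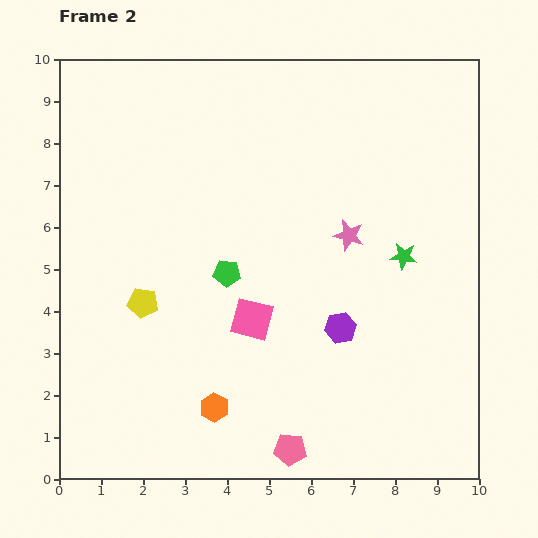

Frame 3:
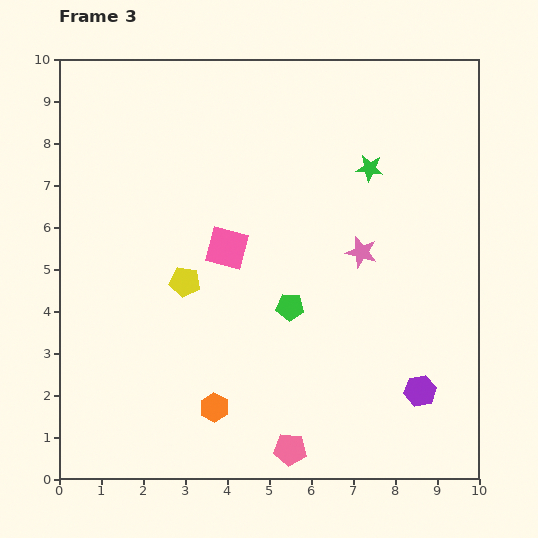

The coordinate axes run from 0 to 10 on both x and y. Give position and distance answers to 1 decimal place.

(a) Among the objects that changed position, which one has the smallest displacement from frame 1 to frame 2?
the pink star

(moved 0.4)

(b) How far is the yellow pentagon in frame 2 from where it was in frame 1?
1.3

The yellow pentagon moved from (0.9, 3.6) to (2.0, 4.2), a distance of √(1.1² + 0.6²) ≈ 1.3.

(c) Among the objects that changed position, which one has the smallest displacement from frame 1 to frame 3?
the pink star

(moved 0.9)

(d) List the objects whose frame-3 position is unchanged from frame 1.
the orange hexagon, the pink pentagon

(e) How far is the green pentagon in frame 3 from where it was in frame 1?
3.4

The green pentagon moved from (2.5, 5.6) to (5.5, 4.1), a distance of √(3.0² + 1.5²) ≈ 3.4.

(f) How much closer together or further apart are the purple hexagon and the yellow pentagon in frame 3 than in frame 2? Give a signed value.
+1.5

Distance in frame 2: 4.7. Distance in frame 3: 6.2.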